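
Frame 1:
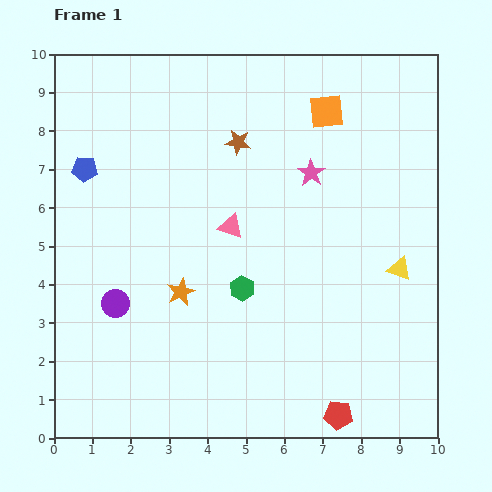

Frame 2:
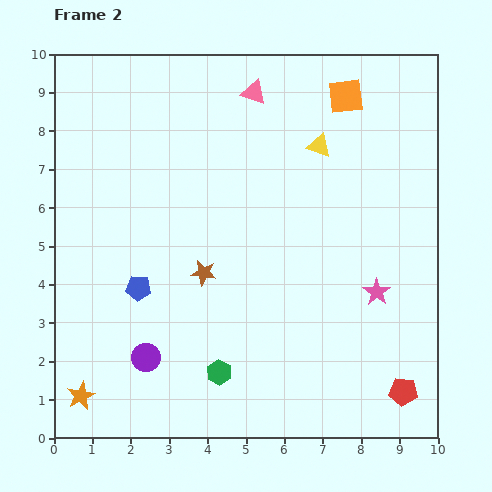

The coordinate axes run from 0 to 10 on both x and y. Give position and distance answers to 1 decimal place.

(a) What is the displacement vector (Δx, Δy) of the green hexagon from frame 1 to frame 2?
(-0.6, -2.2)

The green hexagon was at (4.9, 3.9) in frame 1 and (4.3, 1.7) in frame 2.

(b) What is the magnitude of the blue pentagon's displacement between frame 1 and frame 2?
3.4

The blue pentagon moved from (0.8, 7.0) to (2.2, 3.9), a distance of √(1.4² + 3.1²) ≈ 3.4.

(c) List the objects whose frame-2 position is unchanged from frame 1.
none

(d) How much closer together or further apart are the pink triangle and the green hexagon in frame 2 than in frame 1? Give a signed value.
+5.8

Distance in frame 1: 1.6. Distance in frame 2: 7.4.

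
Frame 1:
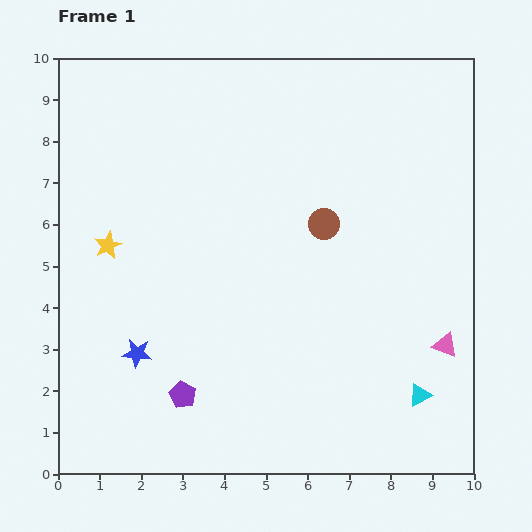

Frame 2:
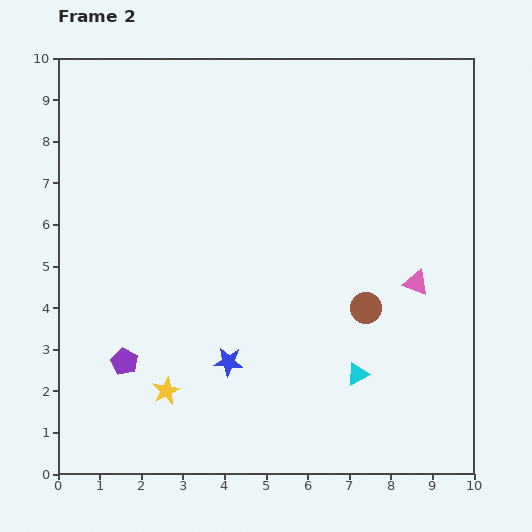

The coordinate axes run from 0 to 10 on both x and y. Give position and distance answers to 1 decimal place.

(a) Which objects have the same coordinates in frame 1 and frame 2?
none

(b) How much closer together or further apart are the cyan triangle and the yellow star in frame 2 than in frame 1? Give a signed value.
-3.7

Distance in frame 1: 8.3. Distance in frame 2: 4.6.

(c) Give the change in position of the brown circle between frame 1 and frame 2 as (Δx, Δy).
(1.0, -2.0)

The brown circle was at (6.4, 6.0) in frame 1 and (7.4, 4.0) in frame 2.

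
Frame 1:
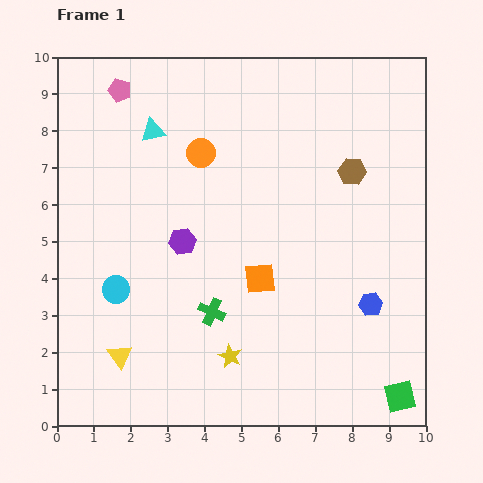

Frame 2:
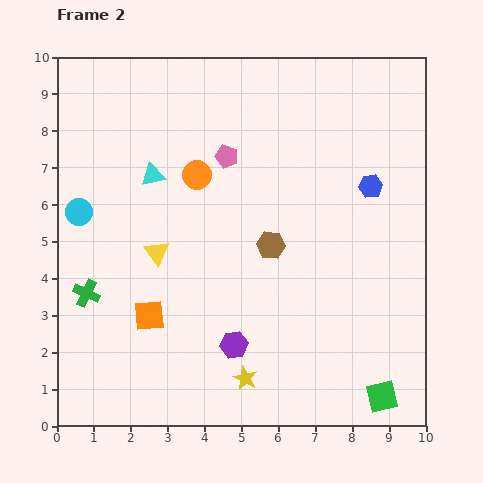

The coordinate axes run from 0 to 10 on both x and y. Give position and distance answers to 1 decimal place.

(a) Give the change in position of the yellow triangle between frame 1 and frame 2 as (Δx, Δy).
(1.0, 2.8)

The yellow triangle was at (1.7, 1.9) in frame 1 and (2.7, 4.7) in frame 2.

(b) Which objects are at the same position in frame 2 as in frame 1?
none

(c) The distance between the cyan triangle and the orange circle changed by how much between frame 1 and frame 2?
-0.2

Distance in frame 1: 1.4. Distance in frame 2: 1.2.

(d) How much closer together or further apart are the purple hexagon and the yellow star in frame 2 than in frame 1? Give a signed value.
-2.5

Distance in frame 1: 3.4. Distance in frame 2: 0.9.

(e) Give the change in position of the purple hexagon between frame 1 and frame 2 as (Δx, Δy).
(1.4, -2.8)

The purple hexagon was at (3.4, 5.0) in frame 1 and (4.8, 2.2) in frame 2.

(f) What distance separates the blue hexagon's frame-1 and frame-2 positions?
3.2

The blue hexagon moved from (8.5, 3.3) to (8.5, 6.5), a distance of √(0.0² + 3.2²) ≈ 3.2.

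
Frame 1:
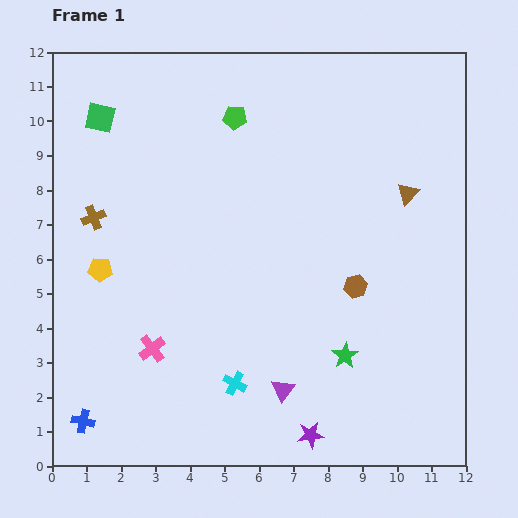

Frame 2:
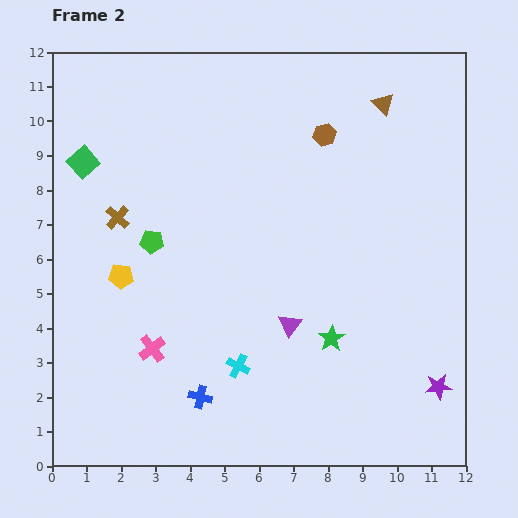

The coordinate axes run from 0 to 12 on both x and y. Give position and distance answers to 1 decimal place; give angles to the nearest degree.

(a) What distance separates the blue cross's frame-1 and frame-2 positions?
3.5

The blue cross moved from (0.9, 1.3) to (4.3, 2.0), a distance of √(3.4² + 0.7²) ≈ 3.5.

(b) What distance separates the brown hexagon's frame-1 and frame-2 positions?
4.5

The brown hexagon moved from (8.8, 5.2) to (7.9, 9.6), a distance of √(0.9² + 4.4²) ≈ 4.5.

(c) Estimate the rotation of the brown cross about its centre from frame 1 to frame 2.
26° counter-clockwise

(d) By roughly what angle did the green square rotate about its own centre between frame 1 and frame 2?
36° clockwise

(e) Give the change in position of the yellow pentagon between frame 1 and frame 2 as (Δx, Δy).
(0.6, -0.2)

The yellow pentagon was at (1.4, 5.7) in frame 1 and (2.0, 5.5) in frame 2.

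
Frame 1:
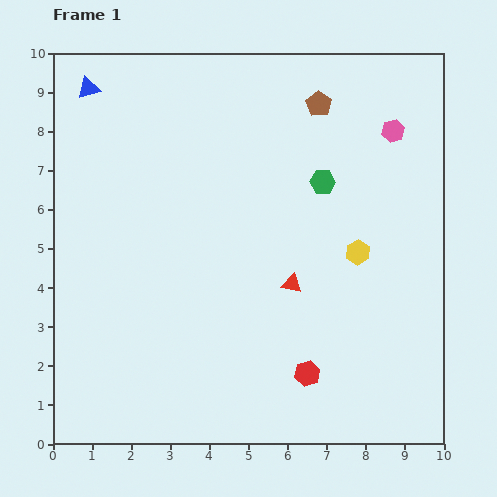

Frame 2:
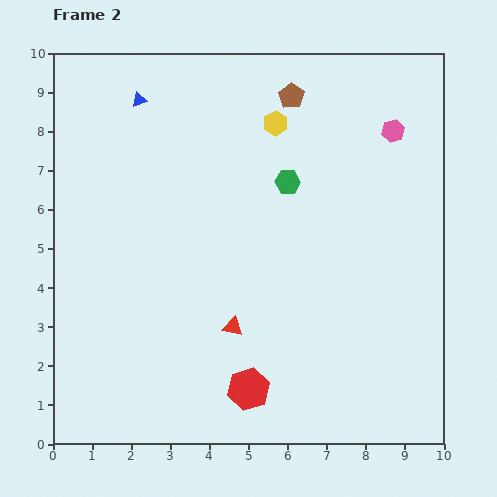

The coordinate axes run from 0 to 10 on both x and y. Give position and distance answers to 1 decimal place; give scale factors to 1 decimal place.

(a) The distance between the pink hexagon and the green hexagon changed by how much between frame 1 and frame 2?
+0.8

Distance in frame 1: 2.2. Distance in frame 2: 3.0.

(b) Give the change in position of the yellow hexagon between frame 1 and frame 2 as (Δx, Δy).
(-2.1, 3.3)

The yellow hexagon was at (7.8, 4.9) in frame 1 and (5.7, 8.2) in frame 2.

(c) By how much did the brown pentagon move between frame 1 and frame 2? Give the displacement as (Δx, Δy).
(-0.7, 0.2)

The brown pentagon was at (6.8, 8.7) in frame 1 and (6.1, 8.9) in frame 2.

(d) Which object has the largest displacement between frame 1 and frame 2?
the yellow hexagon

(moved 3.9; next 1.9)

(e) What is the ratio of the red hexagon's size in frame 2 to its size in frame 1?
1.6×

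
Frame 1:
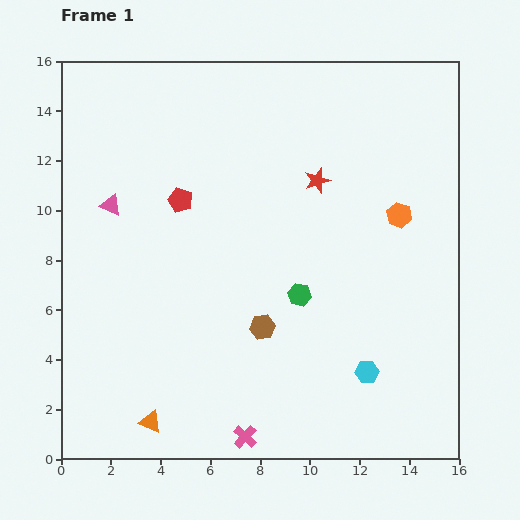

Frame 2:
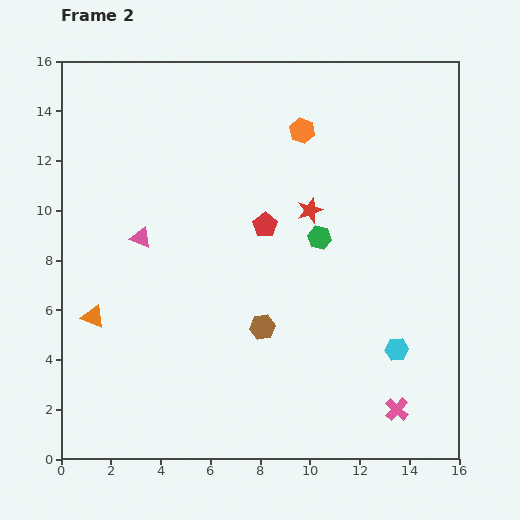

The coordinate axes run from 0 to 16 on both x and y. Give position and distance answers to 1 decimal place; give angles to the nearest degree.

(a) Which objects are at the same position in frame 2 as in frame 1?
the brown hexagon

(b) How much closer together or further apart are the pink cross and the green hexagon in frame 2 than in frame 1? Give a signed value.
+1.5

Distance in frame 1: 6.1. Distance in frame 2: 7.6.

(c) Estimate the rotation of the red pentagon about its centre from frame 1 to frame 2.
16° clockwise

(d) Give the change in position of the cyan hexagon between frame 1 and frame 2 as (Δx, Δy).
(1.2, 0.9)

The cyan hexagon was at (12.3, 3.5) in frame 1 and (13.5, 4.4) in frame 2.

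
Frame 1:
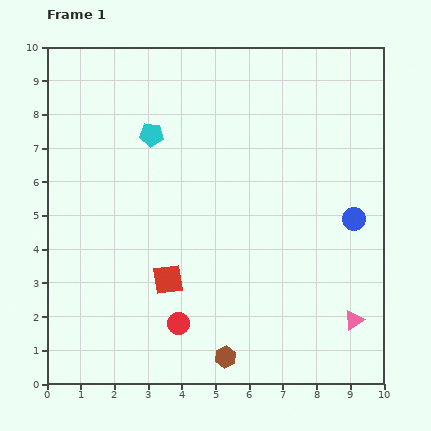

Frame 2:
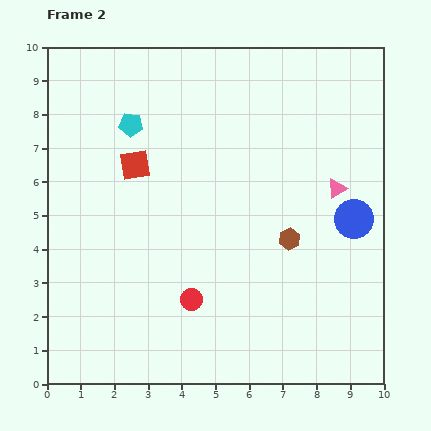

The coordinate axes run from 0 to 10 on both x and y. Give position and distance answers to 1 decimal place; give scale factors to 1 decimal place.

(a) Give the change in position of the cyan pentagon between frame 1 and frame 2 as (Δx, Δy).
(-0.6, 0.3)

The cyan pentagon was at (3.1, 7.4) in frame 1 and (2.5, 7.7) in frame 2.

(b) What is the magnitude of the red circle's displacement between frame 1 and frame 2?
0.8

The red circle moved from (3.9, 1.8) to (4.3, 2.5), a distance of √(0.4² + 0.7²) ≈ 0.8.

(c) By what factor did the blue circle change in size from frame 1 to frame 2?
1.7×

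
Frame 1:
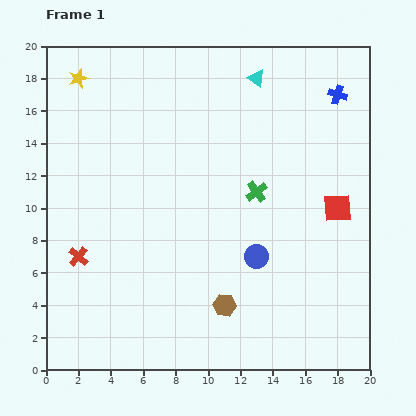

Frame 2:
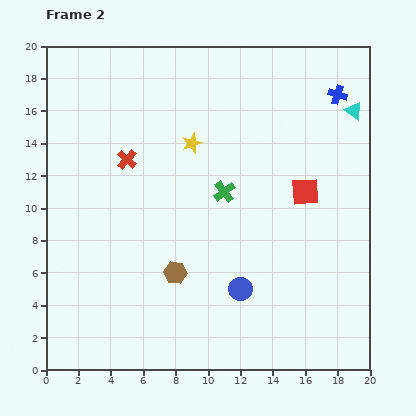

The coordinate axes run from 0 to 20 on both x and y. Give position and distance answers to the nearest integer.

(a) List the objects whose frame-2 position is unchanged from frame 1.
the blue cross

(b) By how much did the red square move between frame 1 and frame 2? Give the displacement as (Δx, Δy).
(-2, 1)

The red square was at (18, 10) in frame 1 and (16, 11) in frame 2.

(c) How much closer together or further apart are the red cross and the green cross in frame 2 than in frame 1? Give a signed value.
-6

Distance in frame 1: 12. Distance in frame 2: 6.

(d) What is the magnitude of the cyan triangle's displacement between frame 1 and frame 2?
6

The cyan triangle moved from (13, 18) to (19, 16), a distance of √(6² + 2²) ≈ 6.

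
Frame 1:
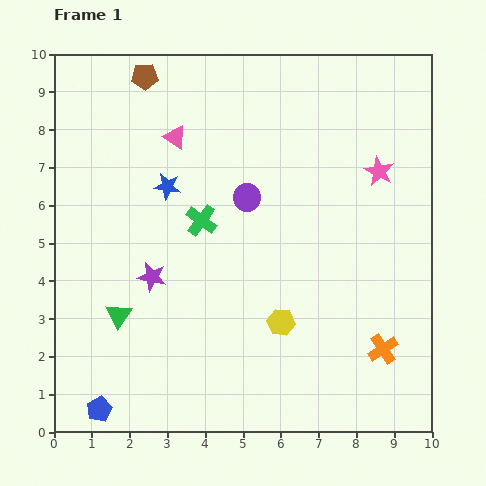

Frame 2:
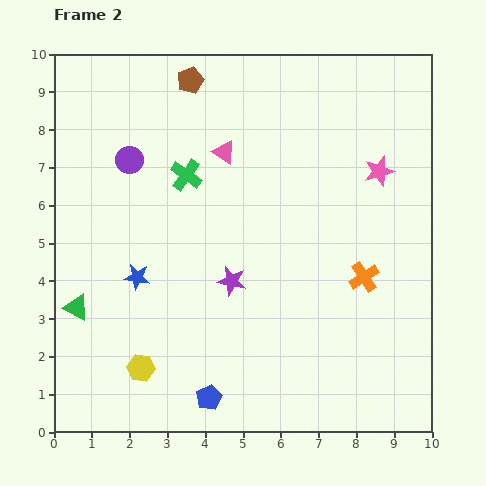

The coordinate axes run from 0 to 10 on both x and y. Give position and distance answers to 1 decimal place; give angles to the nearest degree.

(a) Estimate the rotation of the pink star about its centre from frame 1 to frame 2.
29° clockwise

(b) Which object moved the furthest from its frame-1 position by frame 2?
the yellow hexagon

(moved 3.9; next 3.3)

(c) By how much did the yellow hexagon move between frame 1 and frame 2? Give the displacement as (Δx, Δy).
(-3.7, -1.2)

The yellow hexagon was at (6.0, 2.9) in frame 1 and (2.3, 1.7) in frame 2.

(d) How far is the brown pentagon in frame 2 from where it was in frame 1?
1.2

The brown pentagon moved from (2.4, 9.4) to (3.6, 9.3), a distance of √(1.2² + 0.1²) ≈ 1.2.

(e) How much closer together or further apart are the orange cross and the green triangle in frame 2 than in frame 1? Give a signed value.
+0.5

Distance in frame 1: 7.1. Distance in frame 2: 7.6.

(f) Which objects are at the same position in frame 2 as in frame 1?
the pink star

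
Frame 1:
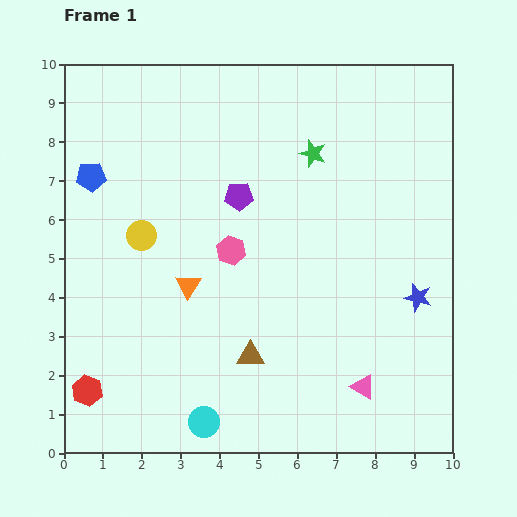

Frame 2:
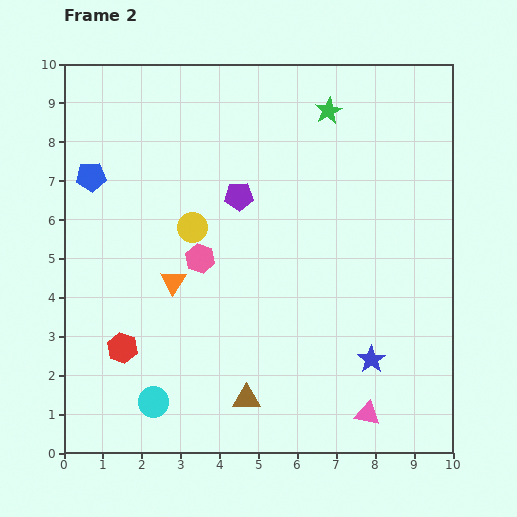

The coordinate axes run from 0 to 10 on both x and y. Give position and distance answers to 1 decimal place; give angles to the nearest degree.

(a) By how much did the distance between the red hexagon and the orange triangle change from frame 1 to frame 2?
-1.6

Distance in frame 1: 3.7. Distance in frame 2: 2.1.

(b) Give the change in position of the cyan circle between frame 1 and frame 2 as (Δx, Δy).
(-1.3, 0.5)

The cyan circle was at (3.6, 0.8) in frame 1 and (2.3, 1.3) in frame 2.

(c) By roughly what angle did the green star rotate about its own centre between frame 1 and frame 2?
25° clockwise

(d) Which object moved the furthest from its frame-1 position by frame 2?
the blue star

(moved 2.0; next 1.4)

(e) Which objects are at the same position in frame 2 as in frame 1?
the blue pentagon, the purple pentagon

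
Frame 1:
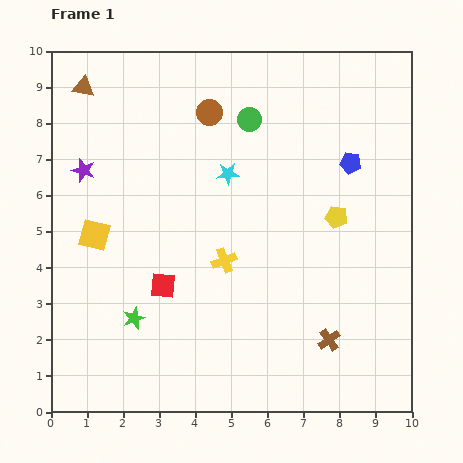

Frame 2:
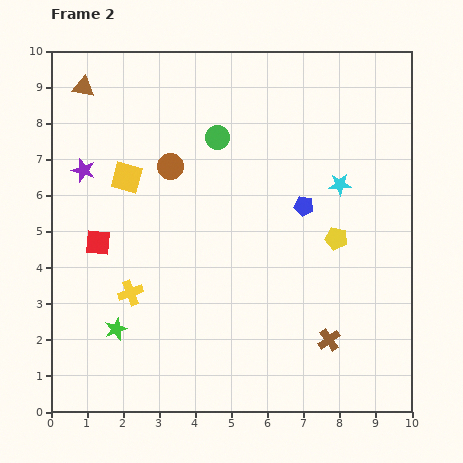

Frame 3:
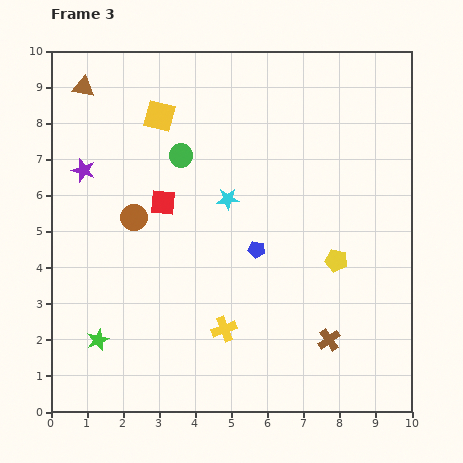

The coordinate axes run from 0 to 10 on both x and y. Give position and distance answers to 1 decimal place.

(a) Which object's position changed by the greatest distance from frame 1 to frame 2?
the cyan star

(moved 3.1; next 2.8)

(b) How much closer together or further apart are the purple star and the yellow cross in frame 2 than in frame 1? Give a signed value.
-1.0

Distance in frame 1: 4.6. Distance in frame 2: 3.6.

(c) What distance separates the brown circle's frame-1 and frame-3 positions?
3.6

The brown circle moved from (4.4, 8.3) to (2.3, 5.4), a distance of √(2.1² + 2.9²) ≈ 3.6.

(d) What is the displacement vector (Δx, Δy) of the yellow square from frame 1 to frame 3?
(1.8, 3.3)

The yellow square was at (1.2, 4.9) in frame 1 and (3.0, 8.2) in frame 3.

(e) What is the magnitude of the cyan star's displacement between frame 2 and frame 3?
3.1

The cyan star moved from (8.0, 6.3) to (4.9, 5.9), a distance of √(3.1² + 0.4²) ≈ 3.1.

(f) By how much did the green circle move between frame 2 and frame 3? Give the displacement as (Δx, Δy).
(-1.0, -0.5)

The green circle was at (4.6, 7.6) in frame 2 and (3.6, 7.1) in frame 3.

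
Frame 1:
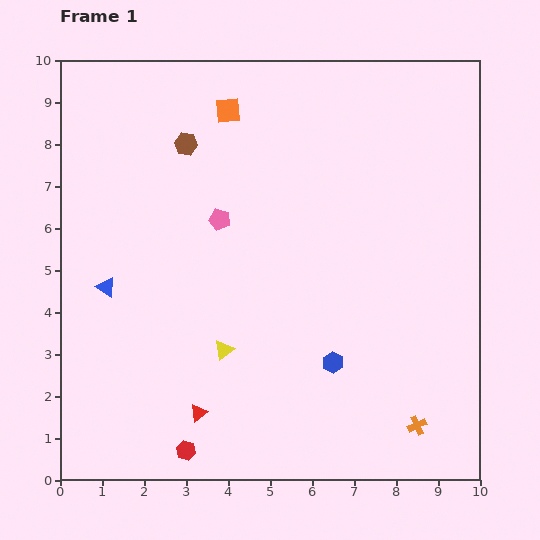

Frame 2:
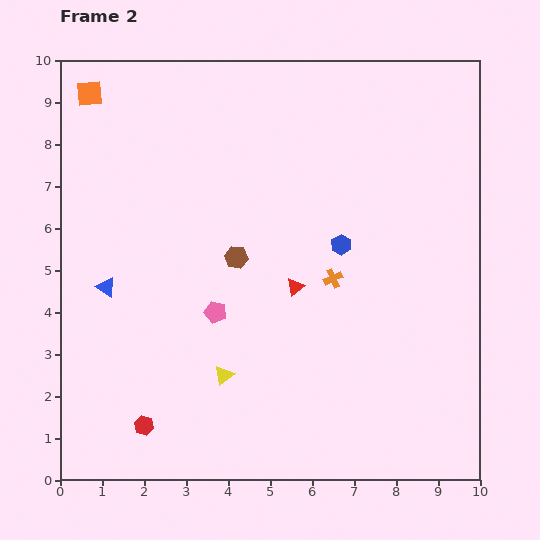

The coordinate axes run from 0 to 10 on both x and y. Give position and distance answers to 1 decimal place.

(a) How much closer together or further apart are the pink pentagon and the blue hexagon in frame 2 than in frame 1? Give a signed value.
-0.9

Distance in frame 1: 4.3. Distance in frame 2: 3.4.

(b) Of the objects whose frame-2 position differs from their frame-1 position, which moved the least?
the yellow triangle

(moved 0.6)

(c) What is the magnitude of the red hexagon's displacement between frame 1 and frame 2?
1.2

The red hexagon moved from (3.0, 0.7) to (2.0, 1.3), a distance of √(1.0² + 0.6²) ≈ 1.2.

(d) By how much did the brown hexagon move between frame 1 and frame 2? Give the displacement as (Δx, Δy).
(1.2, -2.7)

The brown hexagon was at (3.0, 8.0) in frame 1 and (4.2, 5.3) in frame 2.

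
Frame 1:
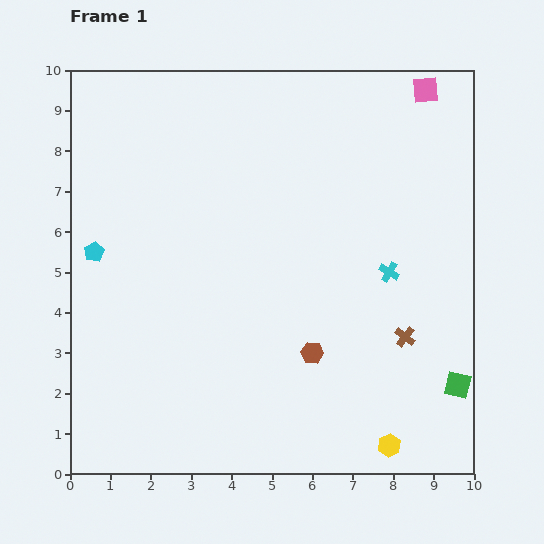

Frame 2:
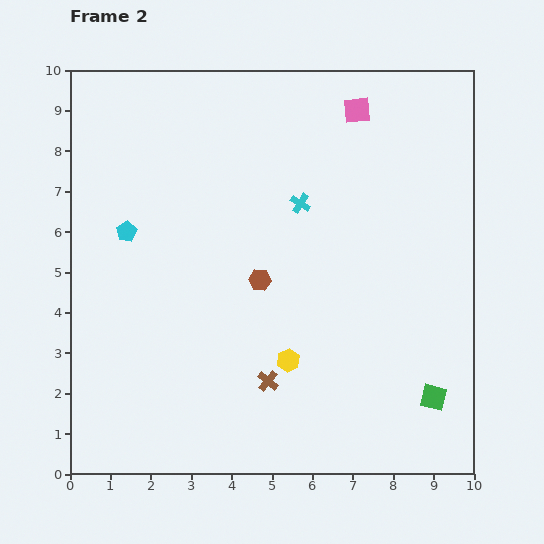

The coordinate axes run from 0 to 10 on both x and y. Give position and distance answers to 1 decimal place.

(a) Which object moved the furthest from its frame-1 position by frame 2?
the brown cross

(moved 3.6; next 3.3)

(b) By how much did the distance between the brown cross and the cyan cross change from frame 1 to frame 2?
+2.9

Distance in frame 1: 1.6. Distance in frame 2: 4.5.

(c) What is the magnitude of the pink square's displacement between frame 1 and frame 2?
1.8

The pink square moved from (8.8, 9.5) to (7.1, 9.0), a distance of √(1.7² + 0.5²) ≈ 1.8.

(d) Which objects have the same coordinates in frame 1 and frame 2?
none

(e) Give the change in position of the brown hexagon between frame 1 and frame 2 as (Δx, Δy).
(-1.3, 1.8)

The brown hexagon was at (6.0, 3.0) in frame 1 and (4.7, 4.8) in frame 2.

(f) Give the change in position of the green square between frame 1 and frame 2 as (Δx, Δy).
(-0.6, -0.3)

The green square was at (9.6, 2.2) in frame 1 and (9.0, 1.9) in frame 2.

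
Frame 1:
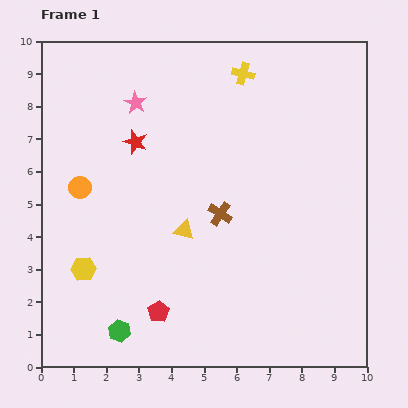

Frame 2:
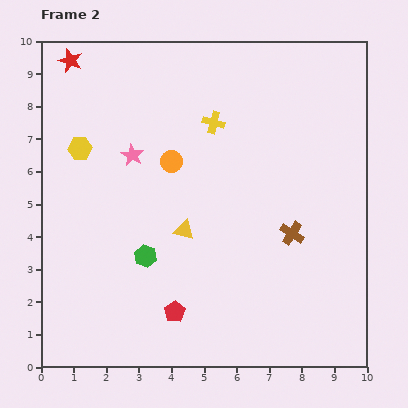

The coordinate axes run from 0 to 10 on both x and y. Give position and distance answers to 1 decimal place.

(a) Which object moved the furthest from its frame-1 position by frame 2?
the yellow hexagon

(moved 3.7; next 3.2)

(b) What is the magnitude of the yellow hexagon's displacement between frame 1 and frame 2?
3.7

The yellow hexagon moved from (1.3, 3.0) to (1.2, 6.7), a distance of √(0.1² + 3.7²) ≈ 3.7.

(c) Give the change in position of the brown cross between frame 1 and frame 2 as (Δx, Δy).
(2.2, -0.6)

The brown cross was at (5.5, 4.7) in frame 1 and (7.7, 4.1) in frame 2.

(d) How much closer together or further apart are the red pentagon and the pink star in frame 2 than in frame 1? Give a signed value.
-1.4

Distance in frame 1: 6.4. Distance in frame 2: 5.0.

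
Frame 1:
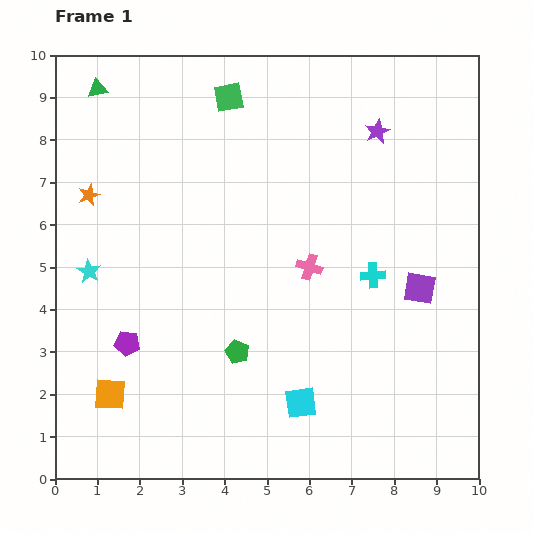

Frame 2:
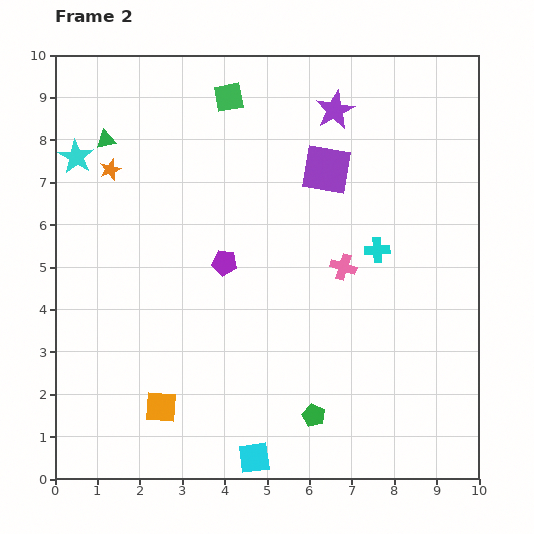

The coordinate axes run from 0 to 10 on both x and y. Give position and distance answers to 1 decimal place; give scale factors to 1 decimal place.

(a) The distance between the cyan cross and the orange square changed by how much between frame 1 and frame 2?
-0.5

Distance in frame 1: 6.8. Distance in frame 2: 6.3.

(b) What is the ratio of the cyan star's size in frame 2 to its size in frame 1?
1.4×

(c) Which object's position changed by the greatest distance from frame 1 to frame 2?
the purple square

(moved 3.6; next 3.0)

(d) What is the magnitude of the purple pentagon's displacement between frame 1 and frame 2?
3.0

The purple pentagon moved from (1.7, 3.2) to (4.0, 5.1), a distance of √(2.3² + 1.9²) ≈ 3.0.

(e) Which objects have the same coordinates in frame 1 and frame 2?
the green square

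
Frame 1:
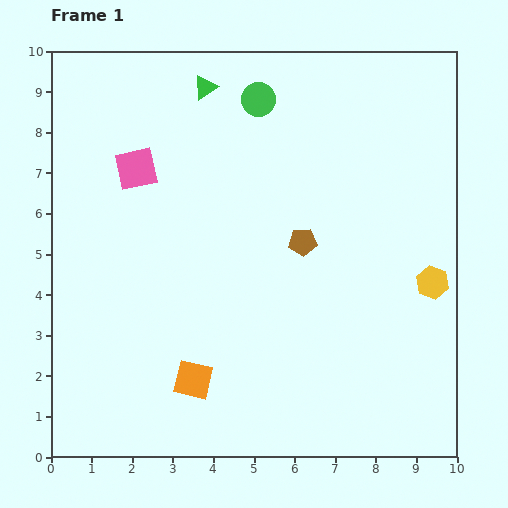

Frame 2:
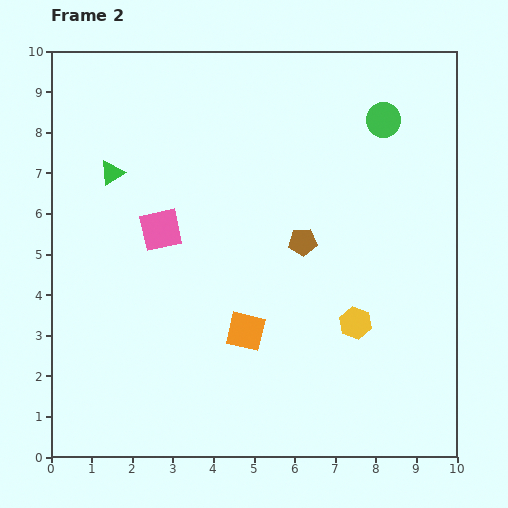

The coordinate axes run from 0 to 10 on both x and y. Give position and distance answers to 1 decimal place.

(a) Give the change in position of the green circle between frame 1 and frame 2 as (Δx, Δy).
(3.1, -0.5)

The green circle was at (5.1, 8.8) in frame 1 and (8.2, 8.3) in frame 2.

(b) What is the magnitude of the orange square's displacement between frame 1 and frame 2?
1.8

The orange square moved from (3.5, 1.9) to (4.8, 3.1), a distance of √(1.3² + 1.2²) ≈ 1.8.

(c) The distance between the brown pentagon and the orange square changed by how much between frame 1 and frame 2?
-1.7

Distance in frame 1: 4.3. Distance in frame 2: 2.6.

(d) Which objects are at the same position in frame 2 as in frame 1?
the brown pentagon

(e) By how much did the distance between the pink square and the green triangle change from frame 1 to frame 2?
-0.8

Distance in frame 1: 2.6. Distance in frame 2: 1.8.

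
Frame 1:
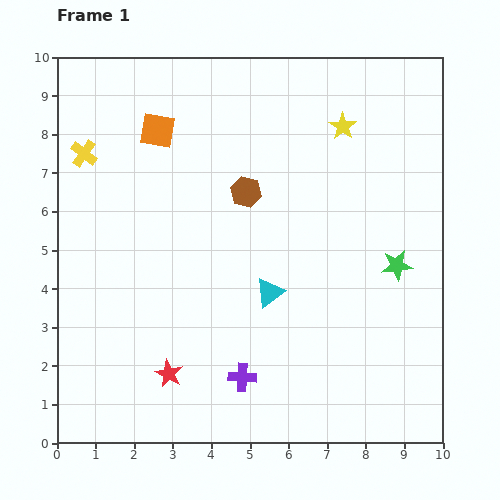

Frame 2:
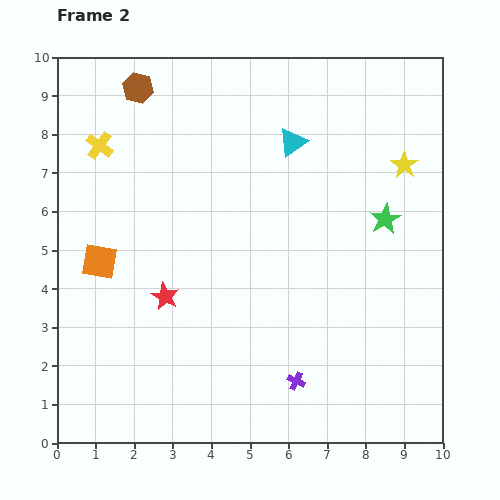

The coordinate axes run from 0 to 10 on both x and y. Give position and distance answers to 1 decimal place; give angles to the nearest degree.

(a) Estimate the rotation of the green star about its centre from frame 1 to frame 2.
21° counter-clockwise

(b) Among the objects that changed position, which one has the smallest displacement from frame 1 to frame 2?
the yellow cross

(moved 0.4)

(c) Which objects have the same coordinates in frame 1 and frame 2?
none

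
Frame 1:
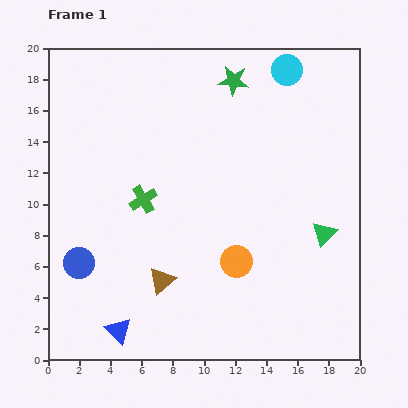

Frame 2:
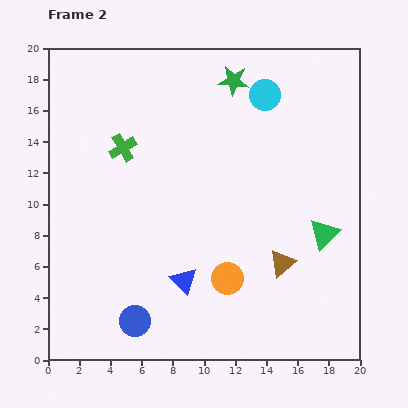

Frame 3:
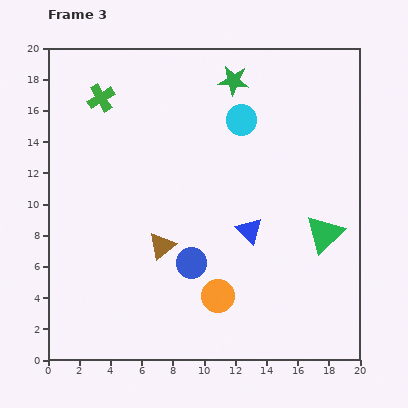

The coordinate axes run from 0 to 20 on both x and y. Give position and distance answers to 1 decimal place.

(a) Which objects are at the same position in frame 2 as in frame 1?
the green triangle, the green star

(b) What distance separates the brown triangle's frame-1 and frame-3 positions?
2.2

The brown triangle moved from (7.3, 5.1) to (7.3, 7.3), a distance of √(0.0² + 2.2²) ≈ 2.2.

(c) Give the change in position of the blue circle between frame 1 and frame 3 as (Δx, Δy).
(7.2, 0.0)

The blue circle was at (2.0, 6.2) in frame 1 and (9.2, 6.2) in frame 3.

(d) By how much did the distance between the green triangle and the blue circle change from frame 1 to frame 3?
-7.1

Distance in frame 1: 15.8. Distance in frame 3: 8.7.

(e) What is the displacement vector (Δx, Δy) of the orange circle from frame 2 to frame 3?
(-0.6, -1.1)

The orange circle was at (11.5, 5.2) in frame 2 and (10.9, 4.1) in frame 3.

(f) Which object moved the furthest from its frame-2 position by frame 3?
the brown triangle

(moved 7.8; next 5.3)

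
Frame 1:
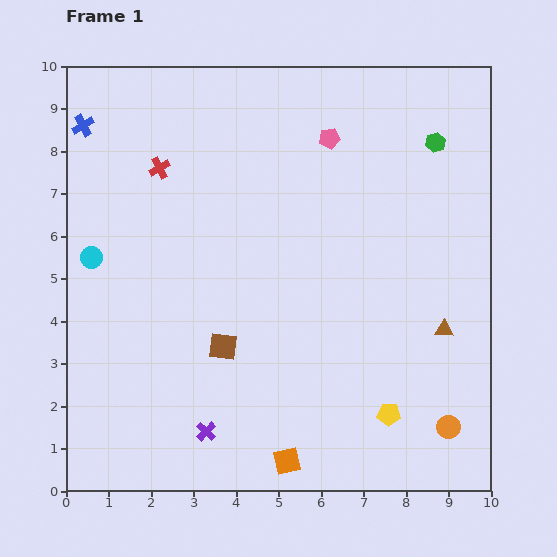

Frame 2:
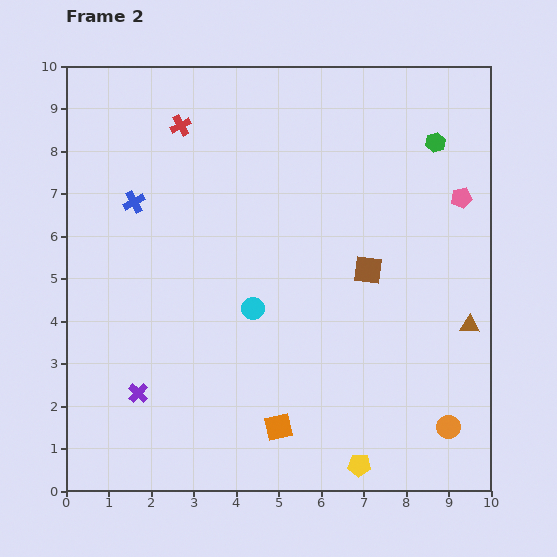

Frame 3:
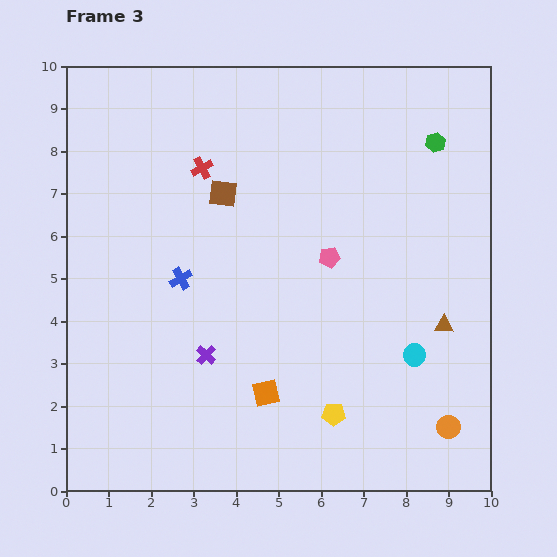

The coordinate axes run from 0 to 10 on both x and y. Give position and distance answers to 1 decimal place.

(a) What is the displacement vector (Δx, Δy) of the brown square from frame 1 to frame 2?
(3.4, 1.8)

The brown square was at (3.7, 3.4) in frame 1 and (7.1, 5.2) in frame 2.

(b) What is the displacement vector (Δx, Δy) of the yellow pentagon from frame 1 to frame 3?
(-1.3, 0.0)

The yellow pentagon was at (7.6, 1.8) in frame 1 and (6.3, 1.8) in frame 3.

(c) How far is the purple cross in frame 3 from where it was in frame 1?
1.8

The purple cross moved from (3.3, 1.4) to (3.3, 3.2), a distance of √(0.0² + 1.8²) ≈ 1.8.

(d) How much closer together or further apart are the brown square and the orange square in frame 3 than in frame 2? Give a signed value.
+0.5

Distance in frame 2: 4.3. Distance in frame 3: 4.8.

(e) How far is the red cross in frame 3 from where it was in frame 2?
1.1

The red cross moved from (2.7, 8.6) to (3.2, 7.6), a distance of √(0.5² + 1.0²) ≈ 1.1.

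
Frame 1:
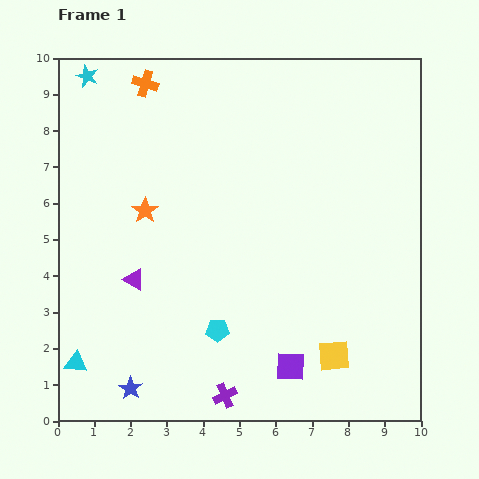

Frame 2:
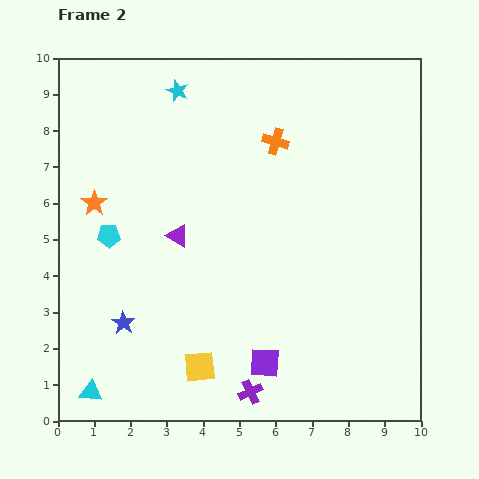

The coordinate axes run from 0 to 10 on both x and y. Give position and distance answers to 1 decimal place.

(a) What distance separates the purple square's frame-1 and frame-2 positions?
0.7

The purple square moved from (6.4, 1.5) to (5.7, 1.6), a distance of √(0.7² + 0.1²) ≈ 0.7.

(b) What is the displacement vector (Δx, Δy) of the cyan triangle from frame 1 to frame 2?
(0.4, -0.8)

The cyan triangle was at (0.5, 1.6) in frame 1 and (0.9, 0.8) in frame 2.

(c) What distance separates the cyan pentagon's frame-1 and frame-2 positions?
4.0

The cyan pentagon moved from (4.4, 2.5) to (1.4, 5.1), a distance of √(3.0² + 2.6²) ≈ 4.0.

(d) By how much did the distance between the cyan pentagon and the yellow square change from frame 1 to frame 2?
+1.1

Distance in frame 1: 3.3. Distance in frame 2: 4.4.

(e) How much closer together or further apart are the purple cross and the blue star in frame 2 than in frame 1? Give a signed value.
+1.4

Distance in frame 1: 2.6. Distance in frame 2: 4.0.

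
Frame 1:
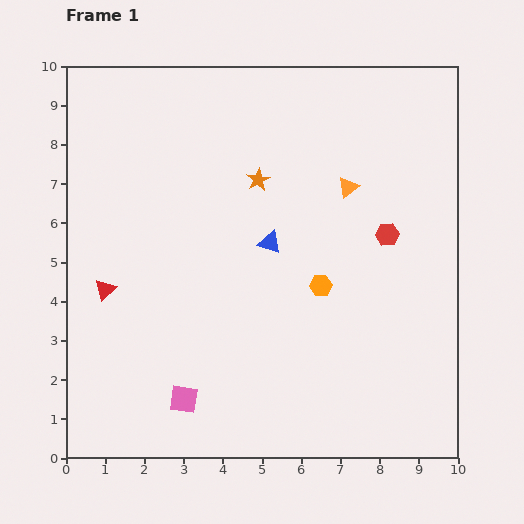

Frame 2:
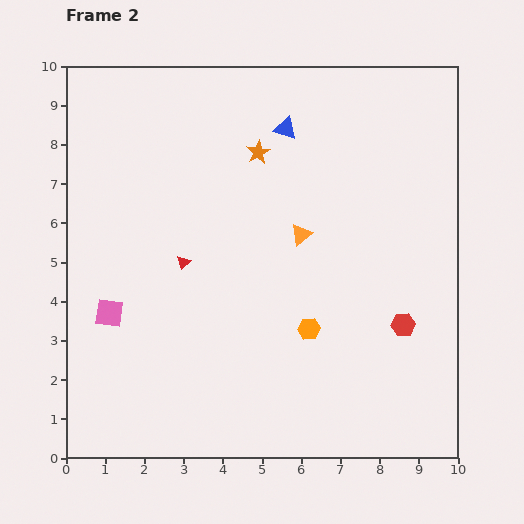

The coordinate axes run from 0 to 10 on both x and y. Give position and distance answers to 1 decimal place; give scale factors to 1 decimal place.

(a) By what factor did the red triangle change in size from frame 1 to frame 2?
0.6×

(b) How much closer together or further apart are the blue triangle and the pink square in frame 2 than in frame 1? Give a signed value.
+1.9

Distance in frame 1: 4.6. Distance in frame 2: 6.5.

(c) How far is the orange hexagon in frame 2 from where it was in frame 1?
1.1

The orange hexagon moved from (6.5, 4.4) to (6.2, 3.3), a distance of √(0.3² + 1.1²) ≈ 1.1.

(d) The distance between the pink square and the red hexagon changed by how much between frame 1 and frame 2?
+0.8

Distance in frame 1: 6.7. Distance in frame 2: 7.5.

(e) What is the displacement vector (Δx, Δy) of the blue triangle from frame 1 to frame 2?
(0.4, 2.9)

The blue triangle was at (5.2, 5.5) in frame 1 and (5.6, 8.4) in frame 2.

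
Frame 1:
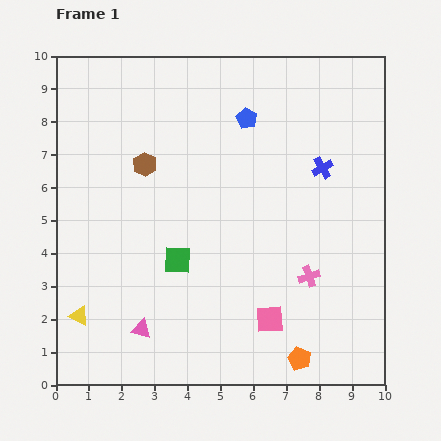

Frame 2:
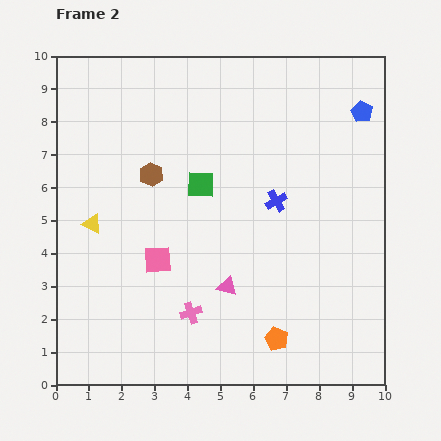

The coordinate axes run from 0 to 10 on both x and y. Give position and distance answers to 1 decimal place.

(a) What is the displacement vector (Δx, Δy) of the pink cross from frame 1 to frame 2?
(-3.6, -1.1)

The pink cross was at (7.7, 3.3) in frame 1 and (4.1, 2.2) in frame 2.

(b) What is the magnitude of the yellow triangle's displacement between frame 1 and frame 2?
2.8

The yellow triangle moved from (0.7, 2.1) to (1.1, 4.9), a distance of √(0.4² + 2.8²) ≈ 2.8.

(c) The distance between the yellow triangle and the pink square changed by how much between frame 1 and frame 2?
-3.5

Distance in frame 1: 5.8. Distance in frame 2: 2.3.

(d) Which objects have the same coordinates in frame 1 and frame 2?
none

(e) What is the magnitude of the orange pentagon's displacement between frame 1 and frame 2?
0.9

The orange pentagon moved from (7.4, 0.8) to (6.7, 1.4), a distance of √(0.7² + 0.6²) ≈ 0.9.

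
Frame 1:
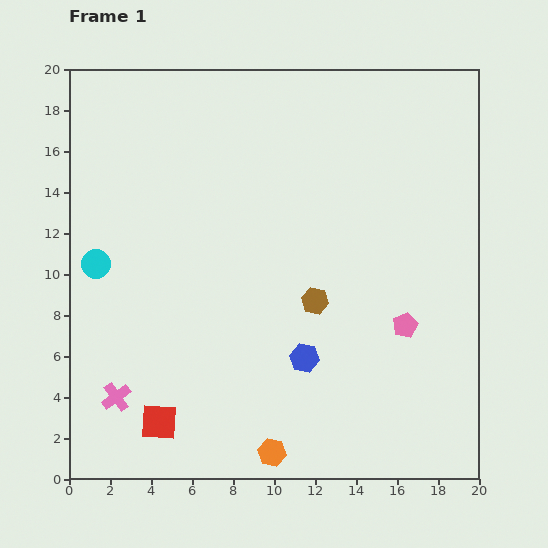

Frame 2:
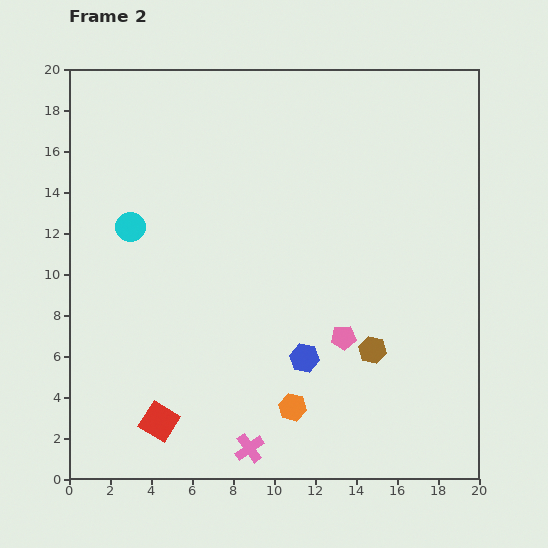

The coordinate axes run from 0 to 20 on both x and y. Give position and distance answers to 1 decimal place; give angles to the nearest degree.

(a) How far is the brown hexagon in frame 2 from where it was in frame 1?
3.7

The brown hexagon moved from (12.0, 8.7) to (14.8, 6.3), a distance of √(2.8² + 2.4²) ≈ 3.7.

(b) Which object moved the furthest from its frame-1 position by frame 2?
the pink cross

(moved 7.0; next 3.7)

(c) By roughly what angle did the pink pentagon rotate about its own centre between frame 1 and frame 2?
19° clockwise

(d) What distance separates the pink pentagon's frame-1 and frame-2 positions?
3.1

The pink pentagon moved from (16.4, 7.5) to (13.4, 6.9), a distance of √(3.0² + 0.6²) ≈ 3.1.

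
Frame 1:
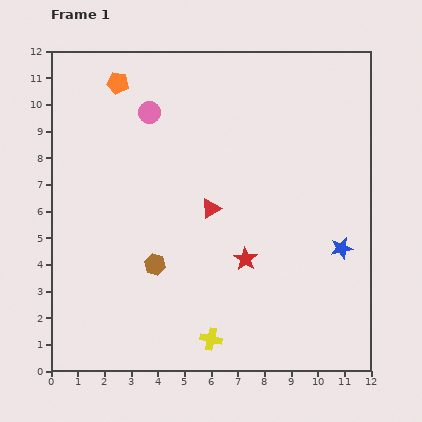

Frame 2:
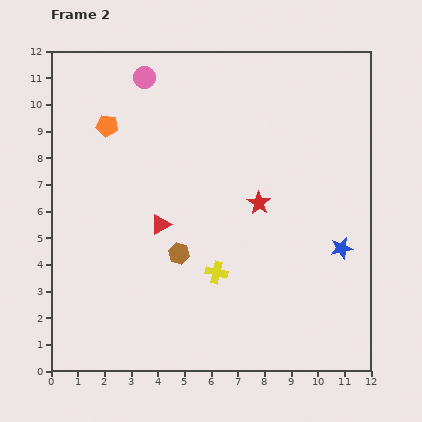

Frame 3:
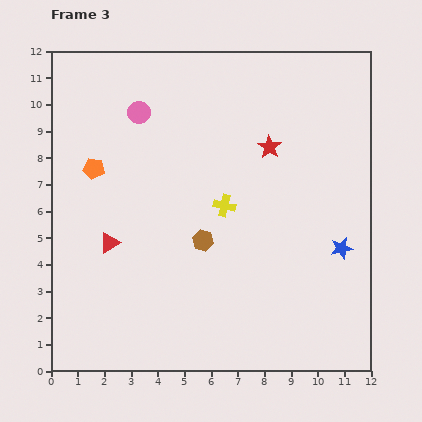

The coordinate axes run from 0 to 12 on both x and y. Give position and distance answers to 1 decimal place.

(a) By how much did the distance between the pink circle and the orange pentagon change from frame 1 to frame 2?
+0.7

Distance in frame 1: 1.6. Distance in frame 2: 2.3.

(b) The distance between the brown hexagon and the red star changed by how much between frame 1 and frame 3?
+0.9

Distance in frame 1: 3.4. Distance in frame 3: 4.3.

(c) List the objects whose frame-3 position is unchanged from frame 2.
the blue star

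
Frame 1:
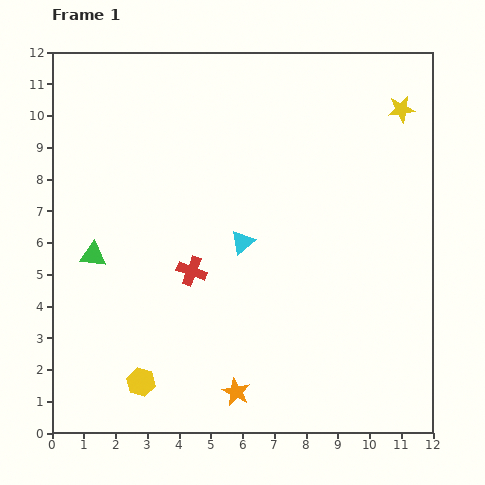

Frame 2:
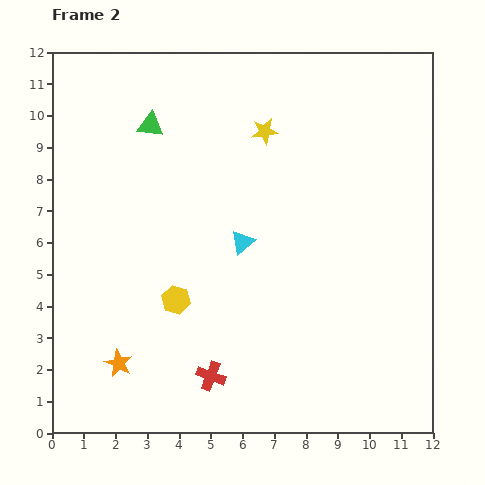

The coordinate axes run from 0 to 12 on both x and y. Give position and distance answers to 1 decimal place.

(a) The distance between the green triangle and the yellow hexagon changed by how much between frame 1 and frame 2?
+1.3

Distance in frame 1: 4.3. Distance in frame 2: 5.6.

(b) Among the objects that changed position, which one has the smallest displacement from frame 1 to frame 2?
the yellow hexagon

(moved 2.8)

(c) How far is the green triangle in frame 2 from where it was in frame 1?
4.5

The green triangle moved from (1.3, 5.6) to (3.1, 9.7), a distance of √(1.8² + 4.1²) ≈ 4.5.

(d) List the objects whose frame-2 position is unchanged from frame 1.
the cyan triangle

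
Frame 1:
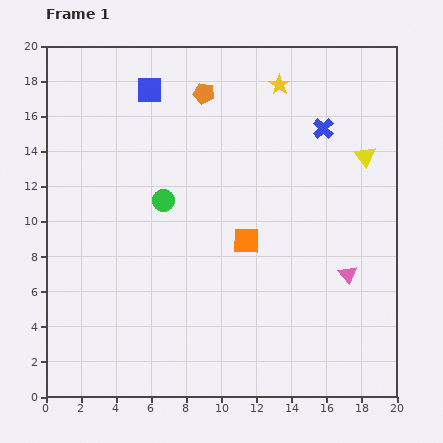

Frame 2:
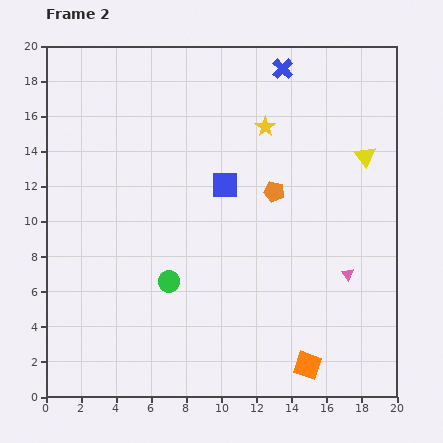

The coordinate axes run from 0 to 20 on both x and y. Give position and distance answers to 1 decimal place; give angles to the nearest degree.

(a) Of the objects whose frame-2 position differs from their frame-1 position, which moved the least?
the yellow star

(moved 2.5)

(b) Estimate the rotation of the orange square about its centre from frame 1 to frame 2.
18° clockwise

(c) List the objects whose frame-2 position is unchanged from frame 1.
the yellow triangle, the pink triangle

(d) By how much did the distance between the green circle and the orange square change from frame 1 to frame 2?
+4.0

Distance in frame 1: 5.2. Distance in frame 2: 9.2.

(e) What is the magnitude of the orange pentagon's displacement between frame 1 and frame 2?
6.9

The orange pentagon moved from (9.0, 17.3) to (13.0, 11.7), a distance of √(4.0² + 5.6²) ≈ 6.9.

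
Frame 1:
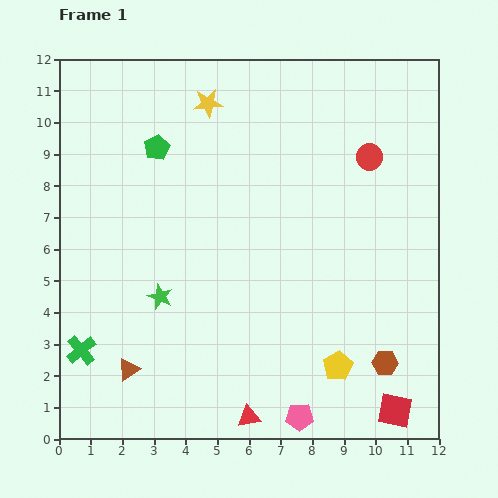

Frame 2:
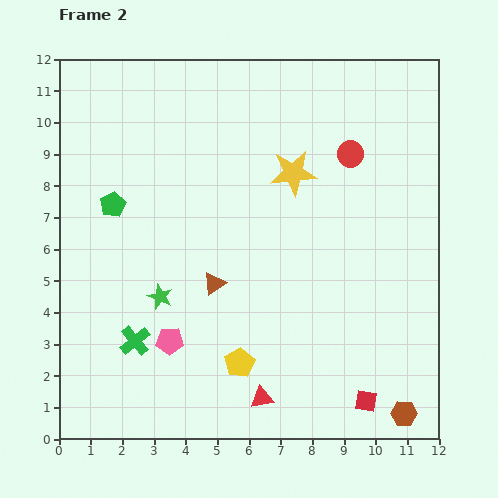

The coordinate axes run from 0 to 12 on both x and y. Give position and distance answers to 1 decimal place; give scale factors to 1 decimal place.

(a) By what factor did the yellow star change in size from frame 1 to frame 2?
1.6×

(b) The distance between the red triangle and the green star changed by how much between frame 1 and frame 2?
-0.2

Distance in frame 1: 4.7. Distance in frame 2: 4.5.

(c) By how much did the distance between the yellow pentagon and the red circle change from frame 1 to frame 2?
+0.8

Distance in frame 1: 6.7. Distance in frame 2: 7.5.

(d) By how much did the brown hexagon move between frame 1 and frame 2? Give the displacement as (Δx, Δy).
(0.6, -1.6)

The brown hexagon was at (10.3, 2.4) in frame 1 and (10.9, 0.8) in frame 2.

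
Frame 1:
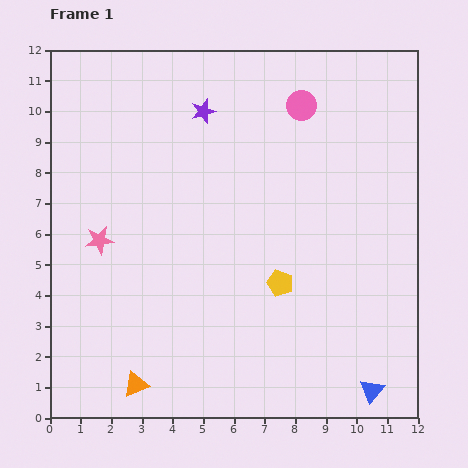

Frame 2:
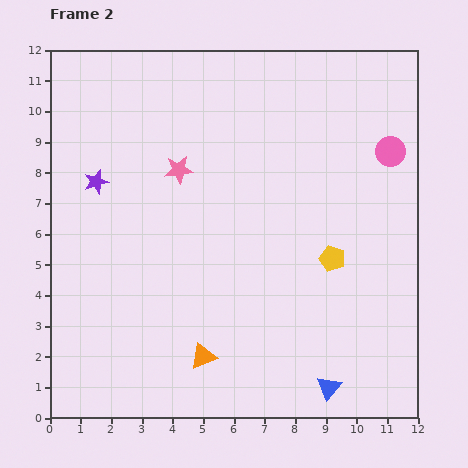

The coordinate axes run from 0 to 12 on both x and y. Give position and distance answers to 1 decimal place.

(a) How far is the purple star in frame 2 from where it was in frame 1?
4.2

The purple star moved from (5.0, 10.0) to (1.5, 7.7), a distance of √(3.5² + 2.3²) ≈ 4.2.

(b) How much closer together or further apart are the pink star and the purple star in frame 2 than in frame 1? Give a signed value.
-2.7

Distance in frame 1: 5.4. Distance in frame 2: 2.7.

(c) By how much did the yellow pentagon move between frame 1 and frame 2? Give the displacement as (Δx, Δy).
(1.7, 0.8)

The yellow pentagon was at (7.5, 4.4) in frame 1 and (9.2, 5.2) in frame 2.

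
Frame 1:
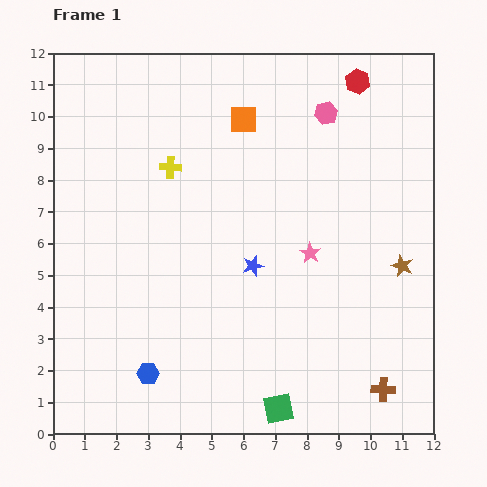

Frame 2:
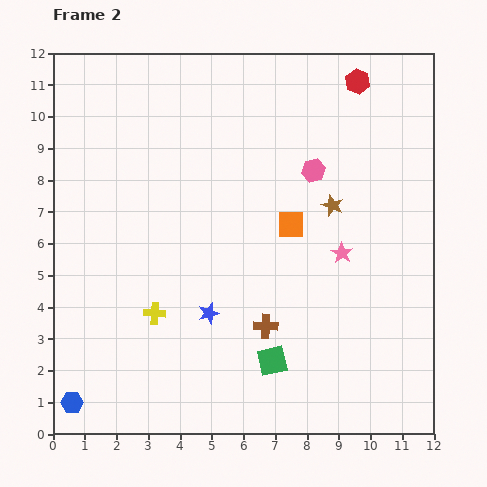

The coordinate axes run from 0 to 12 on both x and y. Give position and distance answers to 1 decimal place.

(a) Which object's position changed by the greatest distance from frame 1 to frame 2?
the yellow cross

(moved 4.6; next 4.2)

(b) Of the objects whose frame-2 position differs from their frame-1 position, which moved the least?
the pink star

(moved 1.0)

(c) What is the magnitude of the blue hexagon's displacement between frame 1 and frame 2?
2.6

The blue hexagon moved from (3.0, 1.9) to (0.6, 1.0), a distance of √(2.4² + 0.9²) ≈ 2.6.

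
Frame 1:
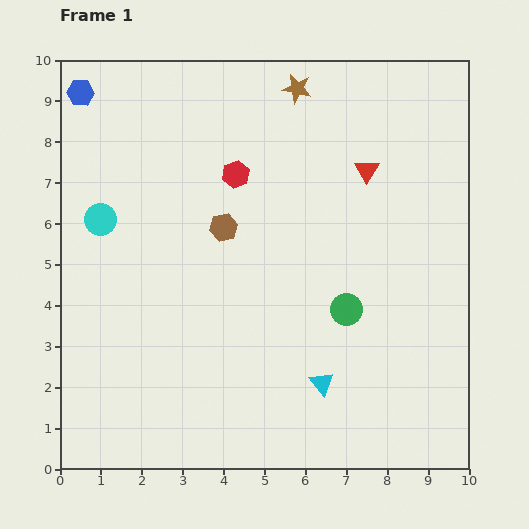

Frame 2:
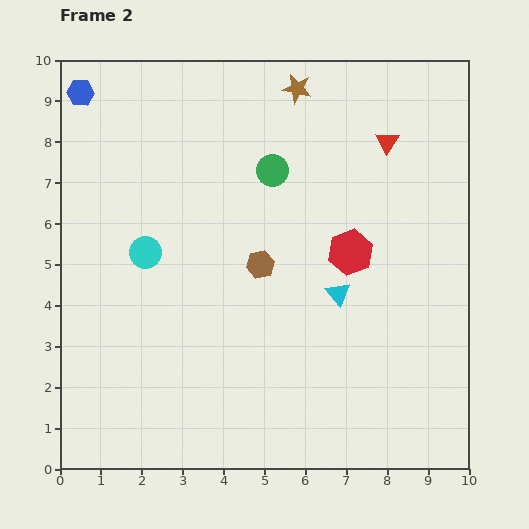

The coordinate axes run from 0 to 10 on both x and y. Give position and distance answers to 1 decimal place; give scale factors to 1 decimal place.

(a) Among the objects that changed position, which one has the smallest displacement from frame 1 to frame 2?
the red triangle

(moved 0.9)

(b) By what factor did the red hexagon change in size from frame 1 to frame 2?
1.6×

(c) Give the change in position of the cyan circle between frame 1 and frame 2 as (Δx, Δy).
(1.1, -0.8)

The cyan circle was at (1.0, 6.1) in frame 1 and (2.1, 5.3) in frame 2.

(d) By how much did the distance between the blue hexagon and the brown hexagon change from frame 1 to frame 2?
+1.3

Distance in frame 1: 4.8. Distance in frame 2: 6.1.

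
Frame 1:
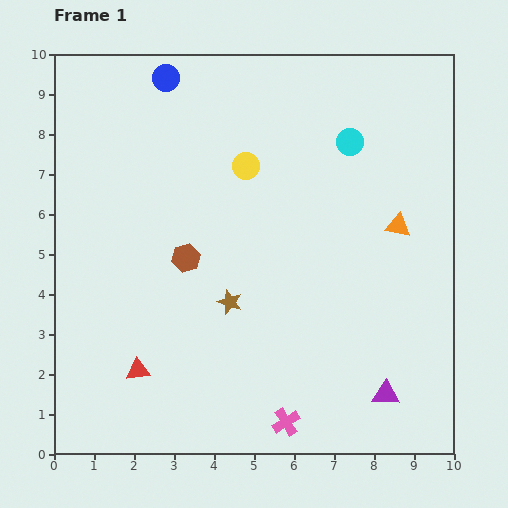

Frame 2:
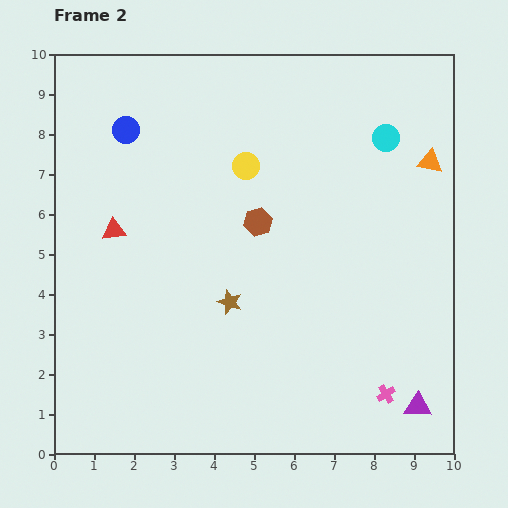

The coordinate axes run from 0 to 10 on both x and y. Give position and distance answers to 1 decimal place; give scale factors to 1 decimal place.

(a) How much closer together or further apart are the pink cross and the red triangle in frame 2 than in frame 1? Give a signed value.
+4.0

Distance in frame 1: 3.9. Distance in frame 2: 7.9.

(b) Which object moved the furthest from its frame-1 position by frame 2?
the red triangle

(moved 3.6; next 2.6)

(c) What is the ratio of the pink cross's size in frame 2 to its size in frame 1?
0.7×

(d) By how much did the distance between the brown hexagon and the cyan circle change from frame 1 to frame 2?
-1.2

Distance in frame 1: 5.0. Distance in frame 2: 3.8.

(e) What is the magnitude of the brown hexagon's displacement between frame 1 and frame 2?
2.0

The brown hexagon moved from (3.3, 4.9) to (5.1, 5.8), a distance of √(1.8² + 0.9²) ≈ 2.0.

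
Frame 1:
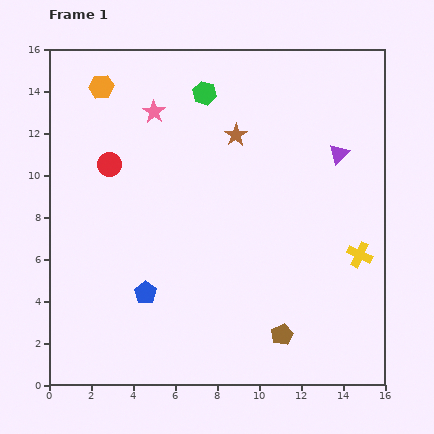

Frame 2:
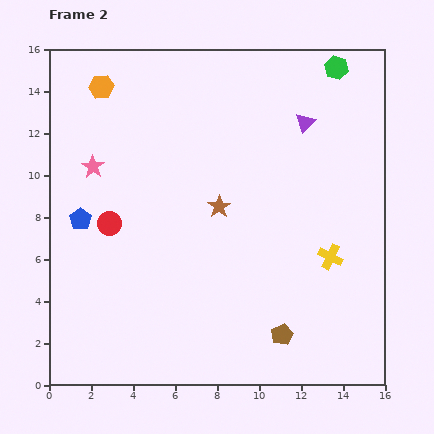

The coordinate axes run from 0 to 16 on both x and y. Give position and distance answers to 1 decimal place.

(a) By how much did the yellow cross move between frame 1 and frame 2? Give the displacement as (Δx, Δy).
(-1.4, -0.1)

The yellow cross was at (14.8, 6.2) in frame 1 and (13.4, 6.1) in frame 2.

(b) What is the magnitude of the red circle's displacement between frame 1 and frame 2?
2.8

The red circle moved from (2.9, 10.5) to (2.9, 7.7), a distance of √(0.0² + 2.8²) ≈ 2.8.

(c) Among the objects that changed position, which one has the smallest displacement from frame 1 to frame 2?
the yellow cross

(moved 1.4)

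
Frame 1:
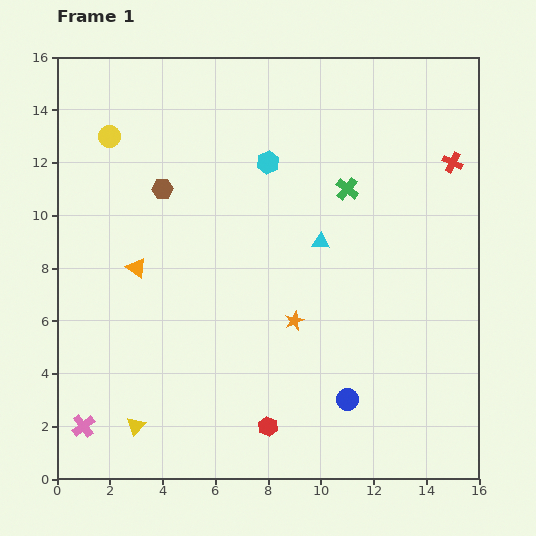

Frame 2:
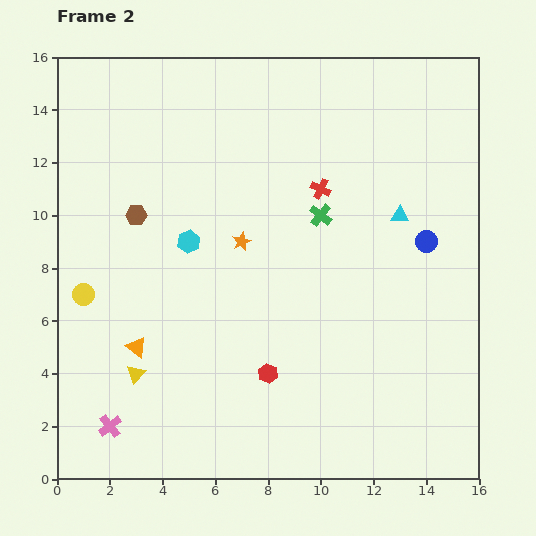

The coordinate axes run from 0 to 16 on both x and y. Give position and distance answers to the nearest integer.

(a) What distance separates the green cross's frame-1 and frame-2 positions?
1

The green cross moved from (11, 11) to (10, 10), a distance of √(1² + 1²) ≈ 1.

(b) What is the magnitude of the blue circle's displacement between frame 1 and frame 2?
7

The blue circle moved from (11, 3) to (14, 9), a distance of √(3² + 6²) ≈ 7.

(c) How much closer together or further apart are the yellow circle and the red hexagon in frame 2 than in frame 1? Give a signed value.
-5

Distance in frame 1: 13. Distance in frame 2: 8.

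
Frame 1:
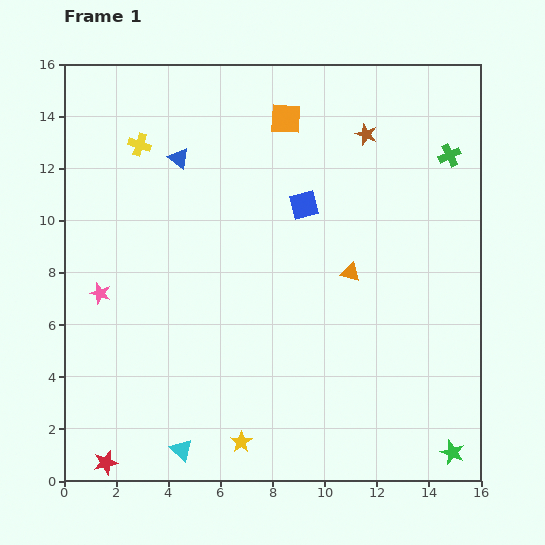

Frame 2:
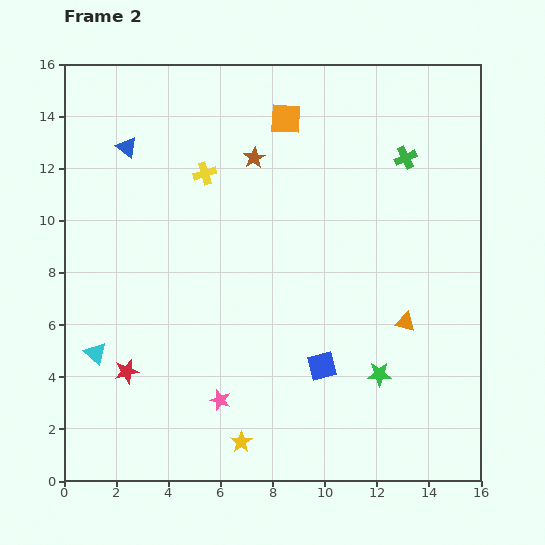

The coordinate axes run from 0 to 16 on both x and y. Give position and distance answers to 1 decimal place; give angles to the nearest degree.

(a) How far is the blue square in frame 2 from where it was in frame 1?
6.2

The blue square moved from (9.2, 10.6) to (9.9, 4.4), a distance of √(0.7² + 6.2²) ≈ 6.2.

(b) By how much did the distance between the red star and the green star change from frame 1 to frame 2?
-3.6

Distance in frame 1: 13.3. Distance in frame 2: 9.7.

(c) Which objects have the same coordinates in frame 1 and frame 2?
the orange square, the yellow star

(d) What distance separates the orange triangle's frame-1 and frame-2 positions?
2.8

The orange triangle moved from (11.0, 8.0) to (13.1, 6.1), a distance of √(2.1² + 1.9²) ≈ 2.8.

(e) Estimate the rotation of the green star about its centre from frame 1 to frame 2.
20° counter-clockwise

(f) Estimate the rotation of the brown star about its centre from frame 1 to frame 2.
22° clockwise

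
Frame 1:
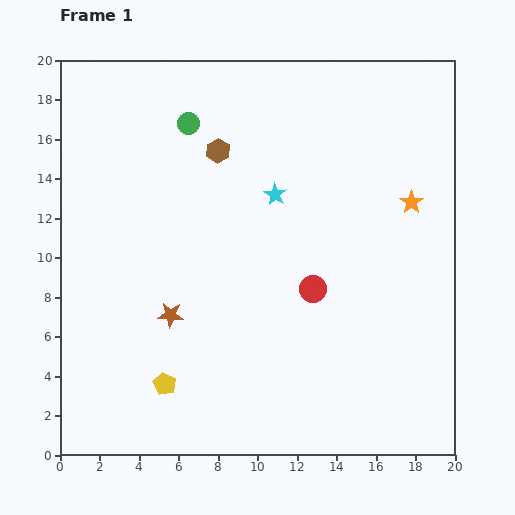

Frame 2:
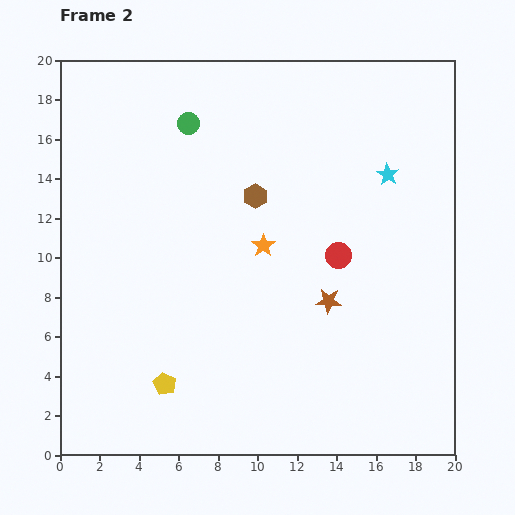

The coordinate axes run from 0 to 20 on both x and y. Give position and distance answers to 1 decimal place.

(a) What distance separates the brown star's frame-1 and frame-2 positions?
8.0

The brown star moved from (5.6, 7.1) to (13.6, 7.8), a distance of √(8.0² + 0.7²) ≈ 8.0.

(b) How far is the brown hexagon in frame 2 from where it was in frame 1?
3.0

The brown hexagon moved from (8.0, 15.4) to (9.9, 13.1), a distance of √(1.9² + 2.3²) ≈ 3.0.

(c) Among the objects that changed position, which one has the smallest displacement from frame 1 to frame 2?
the red circle

(moved 2.1)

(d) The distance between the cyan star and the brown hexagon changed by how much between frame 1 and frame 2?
+3.2

Distance in frame 1: 3.6. Distance in frame 2: 6.8.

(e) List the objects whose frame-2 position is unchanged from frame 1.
the green circle, the yellow pentagon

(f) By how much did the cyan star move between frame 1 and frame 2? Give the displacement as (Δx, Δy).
(5.7, 1.0)

The cyan star was at (10.9, 13.2) in frame 1 and (16.6, 14.2) in frame 2.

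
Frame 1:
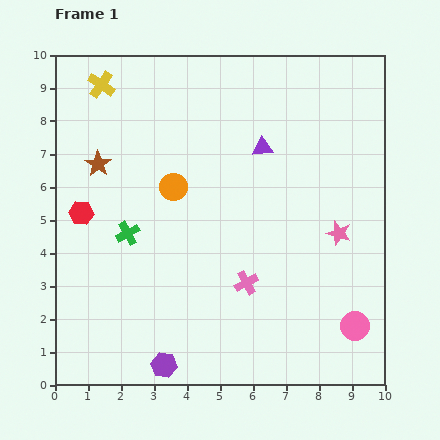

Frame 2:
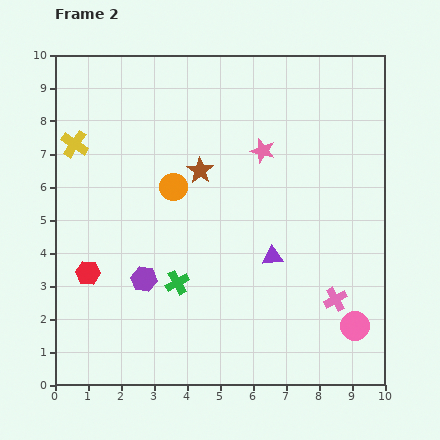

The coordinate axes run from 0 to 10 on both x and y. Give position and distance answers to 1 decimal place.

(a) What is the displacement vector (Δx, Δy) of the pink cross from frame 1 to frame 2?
(2.7, -0.5)

The pink cross was at (5.8, 3.1) in frame 1 and (8.5, 2.6) in frame 2.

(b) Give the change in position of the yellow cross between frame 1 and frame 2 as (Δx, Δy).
(-0.8, -1.8)

The yellow cross was at (1.4, 9.1) in frame 1 and (0.6, 7.3) in frame 2.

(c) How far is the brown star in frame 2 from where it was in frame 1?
3.1

The brown star moved from (1.3, 6.7) to (4.4, 6.5), a distance of √(3.1² + 0.2²) ≈ 3.1.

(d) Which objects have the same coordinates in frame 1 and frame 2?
the orange circle, the pink circle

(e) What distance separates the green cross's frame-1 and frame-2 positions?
2.1

The green cross moved from (2.2, 4.6) to (3.7, 3.1), a distance of √(1.5² + 1.5²) ≈ 2.1.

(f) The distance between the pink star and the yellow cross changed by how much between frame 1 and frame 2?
-2.8

Distance in frame 1: 8.5. Distance in frame 2: 5.7.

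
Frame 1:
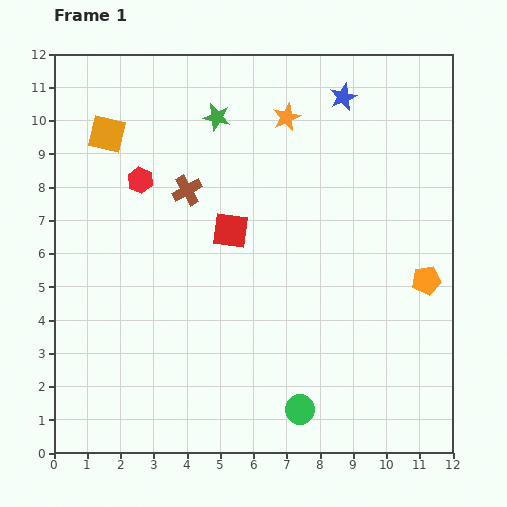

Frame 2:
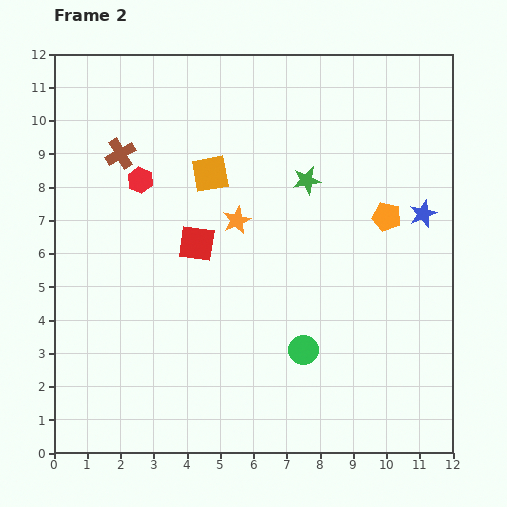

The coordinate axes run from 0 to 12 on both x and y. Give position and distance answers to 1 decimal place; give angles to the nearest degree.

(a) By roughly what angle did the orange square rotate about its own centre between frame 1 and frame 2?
24° counter-clockwise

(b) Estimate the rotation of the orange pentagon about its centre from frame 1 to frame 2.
23° clockwise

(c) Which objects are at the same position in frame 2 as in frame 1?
the red hexagon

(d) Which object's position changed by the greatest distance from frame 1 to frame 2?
the blue star

(moved 4.2; next 3.4)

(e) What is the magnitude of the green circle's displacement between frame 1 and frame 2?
1.8

The green circle moved from (7.4, 1.3) to (7.5, 3.1), a distance of √(0.1² + 1.8²) ≈ 1.8.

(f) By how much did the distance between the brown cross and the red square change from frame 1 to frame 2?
+1.7

Distance in frame 1: 1.8. Distance in frame 2: 3.5.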